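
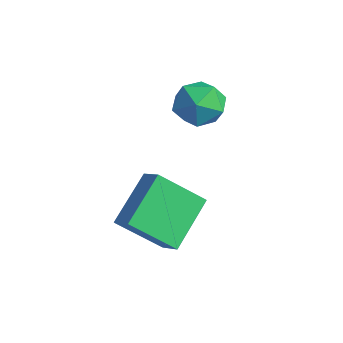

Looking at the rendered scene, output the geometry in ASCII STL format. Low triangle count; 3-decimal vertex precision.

solid 
facet normal -0.028 0.812 -0.583
outer loop
vertex -1.202 0.471 1.366
vertex -2.118 0.611 1.604
vertex -1.422 1.009 2.125
endloop
endfacet
facet normal 0.627 0.710 -0.322
outer loop
vertex -1.202 0.471 1.366
vertex -1.422 1.009 2.125
vertex -0.695 0.389 2.173
endloop
endfacet
facet normal 0.848 0.063 -0.526
outer loop
vertex -1.202 0.471 1.366
vertex -0.695 0.389 2.173
vertex -0.942 -0.394 1.681
endloop
endfacet
facet normal 0.330 -0.234 -0.915
outer loop
vertex -1.202 0.471 1.366
vertex -0.942 -0.394 1.681
vertex -1.821 -0.257 1.329
endloop
endfacet
facet normal -0.212 0.229 -0.950
outer loop
vertex -1.202 0.471 1.366
vertex -1.821 -0.257 1.329
vertex -2.118 0.611 1.604
endloop
endfacet
facet normal 0.582 0.713 0.391
outer loop
vertex -0.695 0.389 2.173
vertex -1.422 1.009 2.125
vertex -1.299 0.477 2.911
endloop
endfacet
facet normal -0.478 0.878 -0.033
outer loop
vertex -1.422 1.009 2.125
vertex -2.118 0.611 1.604
vertex -2.178 0.614 2.559
endloop
endfacet
facet normal -0.776 -0.067 -0.627
outer loop
vertex -2.118 0.611 1.604
vertex -1.821 -0.257 1.329
vertex -2.425 -0.169 2.067
endloop
endfacet
facet normal 0.100 -0.817 -0.568
outer loop
vertex -1.821 -0.257 1.329
vertex -0.942 -0.394 1.681
vertex -1.698 -0.789 2.115
endloop
endfacet
facet normal 0.940 -0.334 0.060
outer loop
vertex -0.942 -0.394 1.681
vertex -0.695 0.389 2.173
vertex -1.002 -0.391 2.636
endloop
endfacet
facet normal -0.330 0.234 0.915
outer loop
vertex -1.918 -0.251 2.874
vertex -1.299 0.477 2.911
vertex -2.178 0.614 2.559
endloop
endfacet
facet normal -0.848 -0.063 0.526
outer loop
vertex -1.918 -0.251 2.874
vertex -2.178 0.614 2.559
vertex -2.425 -0.169 2.067
endloop
endfacet
facet normal -0.627 -0.710 0.322
outer loop
vertex -1.918 -0.251 2.874
vertex -2.425 -0.169 2.067
vertex -1.698 -0.789 2.115
endloop
endfacet
facet normal 0.028 -0.812 0.583
outer loop
vertex -1.918 -0.251 2.874
vertex -1.698 -0.789 2.115
vertex -1.002 -0.391 2.636
endloop
endfacet
facet normal 0.212 -0.229 0.950
outer loop
vertex -1.918 -0.251 2.874
vertex -1.002 -0.391 2.636
vertex -1.299 0.477 2.911
endloop
endfacet
facet normal -0.100 0.817 0.568
outer loop
vertex -2.178 0.614 2.559
vertex -1.299 0.477 2.911
vertex -1.422 1.009 2.125
endloop
endfacet
facet normal -0.940 0.334 -0.060
outer loop
vertex -2.425 -0.169 2.067
vertex -2.178 0.614 2.559
vertex -2.118 0.611 1.604
endloop
endfacet
facet normal -0.582 -0.713 -0.391
outer loop
vertex -1.698 -0.789 2.115
vertex -2.425 -0.169 2.067
vertex -1.821 -0.257 1.329
endloop
endfacet
facet normal 0.478 -0.878 0.033
outer loop
vertex -1.002 -0.391 2.636
vertex -1.698 -0.789 2.115
vertex -0.942 -0.394 1.681
endloop
endfacet
facet normal 0.776 0.067 0.627
outer loop
vertex -1.299 0.477 2.911
vertex -1.002 -0.391 2.636
vertex -0.695 0.389 2.173
endloop
endfacet
facet normal -0.406 -0.643 0.650
outer loop
vertex 0.09 -2.477 1.108
vertex -0.671 -2.483 0.626
vertex 0.771 -3.979 0.048
endloop
endfacet
facet normal 0.845 0.006 0.535
outer loop
vertex 1.531 -2.777 -1.166
vertex 0.09 -2.477 1.108
vertex 0.771 -3.979 0.048
endloop
endfacet
facet normal -0.407 -0.643 0.649
outer loop
vertex 0.771 -3.979 0.048
vertex -0.671 -2.483 0.626
vertex 0.011 -3.984 -0.433
endloop
endfacet
facet normal 0.347 -0.766 -0.541
outer loop
vertex 0.011 -3.984 -0.433
vertex 1.531 -2.777 -1.166
vertex 0.771 -3.979 0.048
endloop
endfacet
facet normal -0.348 0.766 0.540
outer loop
vertex 0.09 -2.477 1.108
vertex 0.089 -1.281 -0.588
vertex -0.671 -2.483 0.626
endloop
endfacet
facet normal 0.845 0.007 0.535
outer loop
vertex 0.849 -1.276 -0.107
vertex 0.09 -2.477 1.108
vertex 1.531 -2.777 -1.166
endloop
endfacet
facet normal -0.347 0.766 0.541
outer loop
vertex 0.849 -1.276 -0.107
vertex 0.089 -1.281 -0.588
vertex 0.09 -2.477 1.108
endloop
endfacet
facet normal -0.845 -0.006 -0.535
outer loop
vertex -0.671 -2.483 0.626
vertex 0.089 -1.281 -0.588
vertex 0.011 -3.984 -0.433
endloop
endfacet
facet normal 0.348 -0.766 -0.540
outer loop
vertex 0.77 -2.783 -1.648
vertex 1.531 -2.777 -1.166
vertex 0.011 -3.984 -0.433
endloop
endfacet
facet normal -0.845 -0.006 -0.534
outer loop
vertex 0.011 -3.984 -0.433
vertex 0.089 -1.281 -0.588
vertex 0.77 -2.783 -1.648
endloop
endfacet
facet normal 0.406 0.643 -0.649
outer loop
vertex 0.77 -2.783 -1.648
vertex 0.849 -1.276 -0.107
vertex 1.531 -2.777 -1.166
endloop
endfacet
facet normal 0.407 0.643 -0.649
outer loop
vertex 0.089 -1.281 -0.588
vertex 0.849 -1.276 -0.107
vertex 0.77 -2.783 -1.648
endloop
endfacet

endsolid


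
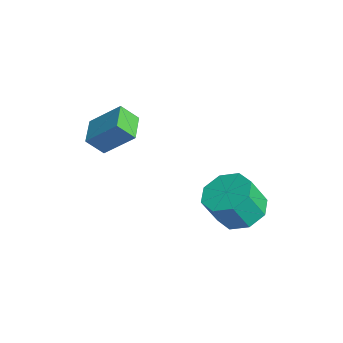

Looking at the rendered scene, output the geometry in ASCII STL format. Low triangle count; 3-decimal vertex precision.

solid 
facet normal -0.084 0.468 -0.880
outer loop
vertex 3.971 -0.369 -0.989
vertex 3.349 0.329 -0.558
vertex 4.366 0.248 -0.698
endloop
endfacet
facet normal 0.861 -0.410 -0.300
outer loop
vertex 3.971 -0.369 -0.989
vertex 4.366 0.248 -0.698
vertex 4.093 -1.048 0.287
endloop
endfacet
facet normal 0.861 -0.410 -0.300
outer loop
vertex 4.093 -1.048 0.287
vertex 4.366 0.248 -0.698
vertex 4.488 -0.43 0.577
endloop
endfacet
facet normal 0.085 -0.467 0.880
outer loop
vertex 4.093 -1.048 0.287
vertex 4.488 -0.43 0.577
vertex 3.471 -0.349 0.718
endloop
endfacet
facet normal -0.084 0.468 -0.880
outer loop
vertex 4.366 0.248 -0.698
vertex 3.349 0.329 -0.558
vertex 4.165 0.913 -0.325
endloop
endfacet
facet normal 0.963 0.264 0.048
outer loop
vertex 4.366 0.248 -0.698
vertex 4.165 0.913 -0.325
vertex 4.488 -0.43 0.577
endloop
endfacet
facet normal 0.963 0.264 0.049
outer loop
vertex 4.488 -0.43 0.577
vertex 4.165 0.913 -0.325
vertex 4.287 0.234 0.95
endloop
endfacet
facet normal 0.085 -0.468 0.879
outer loop
vertex 4.488 -0.43 0.577
vertex 4.287 0.234 0.95
vertex 3.471 -0.349 0.718
endloop
endfacet
facet normal -0.083 0.468 -0.880
outer loop
vertex 4.165 0.913 -0.325
vertex 3.349 0.329 -0.558
vertex 3.486 1.236 -0.089
endloop
endfacet
facet normal 0.501 0.783 0.369
outer loop
vertex 4.165 0.913 -0.325
vertex 3.486 1.236 -0.089
vertex 4.287 0.234 0.95
endloop
endfacet
facet normal 0.501 0.783 0.369
outer loop
vertex 4.287 0.234 0.95
vertex 3.486 1.236 -0.089
vertex 3.608 0.557 1.187
endloop
endfacet
facet normal 0.084 -0.468 0.880
outer loop
vertex 4.287 0.234 0.95
vertex 3.608 0.557 1.187
vertex 3.471 -0.349 0.718
endloop
endfacet
facet normal -0.084 0.468 -0.880
outer loop
vertex 3.486 1.236 -0.089
vertex 3.349 0.329 -0.558
vertex 2.727 1.028 -0.127
endloop
endfacet
facet normal -0.255 0.843 0.473
outer loop
vertex 3.486 1.236 -0.089
vertex 2.727 1.028 -0.127
vertex 3.608 0.557 1.187
endloop
endfacet
facet normal -0.255 0.843 0.473
outer loop
vertex 3.608 0.557 1.187
vertex 2.727 1.028 -0.127
vertex 2.849 0.349 1.149
endloop
endfacet
facet normal 0.084 -0.468 0.880
outer loop
vertex 3.608 0.557 1.187
vertex 2.849 0.349 1.149
vertex 3.471 -0.349 0.718
endloop
endfacet
facet normal -0.085 0.467 -0.880
outer loop
vertex 2.727 1.028 -0.127
vertex 3.349 0.329 -0.558
vertex 2.332 0.41 -0.417
endloop
endfacet
facet normal -0.861 0.410 0.300
outer loop
vertex 2.727 1.028 -0.127
vertex 2.332 0.41 -0.417
vertex 2.849 0.349 1.149
endloop
endfacet
facet normal -0.861 0.410 0.300
outer loop
vertex 2.849 0.349 1.149
vertex 2.332 0.41 -0.417
vertex 2.454 -0.268 0.858
endloop
endfacet
facet normal 0.084 -0.468 0.880
outer loop
vertex 2.849 0.349 1.149
vertex 2.454 -0.268 0.858
vertex 3.471 -0.349 0.718
endloop
endfacet
facet normal -0.085 0.468 -0.879
outer loop
vertex 2.332 0.41 -0.417
vertex 3.349 0.329 -0.558
vertex 2.533 -0.254 -0.79
endloop
endfacet
facet normal -0.963 -0.264 -0.048
outer loop
vertex 2.332 0.41 -0.417
vertex 2.533 -0.254 -0.79
vertex 2.454 -0.268 0.858
endloop
endfacet
facet normal -0.963 -0.264 -0.048
outer loop
vertex 2.454 -0.268 0.858
vertex 2.533 -0.254 -0.79
vertex 2.655 -0.933 0.485
endloop
endfacet
facet normal 0.084 -0.468 0.880
outer loop
vertex 2.454 -0.268 0.858
vertex 2.655 -0.933 0.485
vertex 3.471 -0.349 0.718
endloop
endfacet
facet normal -0.084 0.468 -0.880
outer loop
vertex 2.533 -0.254 -0.79
vertex 3.349 0.329 -0.558
vertex 3.212 -0.577 -1.027
endloop
endfacet
facet normal -0.501 -0.783 -0.369
outer loop
vertex 2.533 -0.254 -0.79
vertex 3.212 -0.577 -1.027
vertex 2.655 -0.933 0.485
endloop
endfacet
facet normal -0.501 -0.783 -0.369
outer loop
vertex 2.655 -0.933 0.485
vertex 3.212 -0.577 -1.027
vertex 3.334 -1.256 0.249
endloop
endfacet
facet normal 0.083 -0.468 0.880
outer loop
vertex 2.655 -0.933 0.485
vertex 3.334 -1.256 0.249
vertex 3.471 -0.349 0.718
endloop
endfacet
facet normal -0.084 0.468 -0.880
outer loop
vertex 3.212 -0.577 -1.027
vertex 3.349 0.329 -0.558
vertex 3.971 -0.369 -0.989
endloop
endfacet
facet normal 0.255 -0.843 -0.473
outer loop
vertex 3.212 -0.577 -1.027
vertex 3.971 -0.369 -0.989
vertex 3.334 -1.256 0.249
endloop
endfacet
facet normal 0.255 -0.843 -0.473
outer loop
vertex 3.334 -1.256 0.249
vertex 3.971 -0.369 -0.989
vertex 4.093 -1.048 0.287
endloop
endfacet
facet normal 0.084 -0.468 0.880
outer loop
vertex 3.334 -1.256 0.249
vertex 4.093 -1.048 0.287
vertex 3.471 -0.349 0.718
endloop
endfacet
facet normal -0.913 0.368 0.174
outer loop
vertex 0.298 -3.374 3.871
vertex 0.426 -2.722 3.164
vertex -0.318 -4.402 2.811
endloop
endfacet
facet normal -0.132 -0.672 0.729
outer loop
vertex 0.814 -4.858 2.596
vertex 0.298 -3.374 3.871
vertex -0.318 -4.402 2.811
endloop
endfacet
facet normal -0.913 0.368 0.174
outer loop
vertex -0.318 -4.402 2.811
vertex 0.426 -2.722 3.164
vertex -0.19 -3.75 2.105
endloop
endfacet
facet normal -0.385 -0.642 -0.663
outer loop
vertex -0.19 -3.75 2.105
vertex 0.814 -4.858 2.596
vertex -0.318 -4.402 2.811
endloop
endfacet
facet normal 0.385 0.643 0.662
outer loop
vertex 0.298 -3.374 3.871
vertex 1.558 -3.178 2.949
vertex 0.426 -2.722 3.164
endloop
endfacet
facet normal -0.132 -0.672 0.729
outer loop
vertex 1.43 -3.83 3.655
vertex 0.298 -3.374 3.871
vertex 0.814 -4.858 2.596
endloop
endfacet
facet normal 0.385 0.642 0.663
outer loop
vertex 1.43 -3.83 3.655
vertex 1.558 -3.178 2.949
vertex 0.298 -3.374 3.871
endloop
endfacet
facet normal 0.132 0.672 -0.729
outer loop
vertex 0.426 -2.722 3.164
vertex 1.558 -3.178 2.949
vertex -0.19 -3.75 2.105
endloop
endfacet
facet normal -0.385 -0.643 -0.662
outer loop
vertex 0.942 -4.206 1.889
vertex 0.814 -4.858 2.596
vertex -0.19 -3.75 2.105
endloop
endfacet
facet normal 0.132 0.672 -0.729
outer loop
vertex -0.19 -3.75 2.105
vertex 1.558 -3.178 2.949
vertex 0.942 -4.206 1.889
endloop
endfacet
facet normal 0.913 -0.368 -0.174
outer loop
vertex 0.942 -4.206 1.889
vertex 1.43 -3.83 3.655
vertex 0.814 -4.858 2.596
endloop
endfacet
facet normal 0.913 -0.368 -0.174
outer loop
vertex 1.558 -3.178 2.949
vertex 1.43 -3.83 3.655
vertex 0.942 -4.206 1.889
endloop
endfacet

endsolid


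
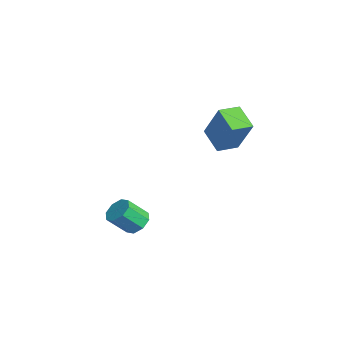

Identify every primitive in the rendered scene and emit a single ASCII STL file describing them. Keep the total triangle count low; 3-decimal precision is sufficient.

solid 
facet normal 0.007 0.686 -0.727
outer loop
vertex 1.222 -1.979 -2.145
vertex 0.495 -2.023 -2.194
vertex 0.963 -1.618 -1.807
endloop
endfacet
facet normal 0.886 0.333 0.323
outer loop
vertex 1.222 -1.979 -2.145
vertex 0.963 -1.618 -1.807
vertex 1.212 -2.913 -1.157
endloop
endfacet
facet normal 0.886 0.332 0.323
outer loop
vertex 1.212 -2.913 -1.157
vertex 0.963 -1.618 -1.807
vertex 0.953 -2.552 -0.818
endloop
endfacet
facet normal -0.007 -0.687 0.726
outer loop
vertex 1.212 -2.913 -1.157
vertex 0.953 -2.552 -0.818
vertex 0.485 -2.957 -1.206
endloop
endfacet
facet normal 0.007 0.687 -0.727
outer loop
vertex 0.963 -1.618 -1.807
vertex 0.495 -2.023 -2.194
vertex 0.43 -1.494 -1.695
endloop
endfacet
facet normal 0.299 0.692 0.657
outer loop
vertex 0.963 -1.618 -1.807
vertex 0.43 -1.494 -1.695
vertex 0.953 -2.552 -0.818
endloop
endfacet
facet normal 0.298 0.692 0.657
outer loop
vertex 0.953 -2.552 -0.818
vertex 0.43 -1.494 -1.695
vertex 0.42 -2.428 -0.707
endloop
endfacet
facet normal -0.008 -0.687 0.727
outer loop
vertex 0.953 -2.552 -0.818
vertex 0.42 -2.428 -0.707
vertex 0.485 -2.957 -1.206
endloop
endfacet
facet normal 0.008 0.687 -0.727
outer loop
vertex 0.43 -1.494 -1.695
vertex 0.495 -2.023 -2.194
vertex -0.065 -1.68 -1.876
endloop
endfacet
facet normal -0.464 0.646 0.606
outer loop
vertex 0.43 -1.494 -1.695
vertex -0.065 -1.68 -1.876
vertex 0.42 -2.428 -0.707
endloop
endfacet
facet normal -0.464 0.646 0.606
outer loop
vertex 0.42 -2.428 -0.707
vertex -0.065 -1.68 -1.876
vertex -0.075 -2.614 -0.888
endloop
endfacet
facet normal -0.008 -0.687 0.727
outer loop
vertex 0.42 -2.428 -0.707
vertex -0.075 -2.614 -0.888
vertex 0.485 -2.957 -1.206
endloop
endfacet
facet normal 0.007 0.686 -0.727
outer loop
vertex -0.065 -1.68 -1.876
vertex 0.495 -2.023 -2.194
vertex -0.232 -2.067 -2.243
endloop
endfacet
facet normal -0.954 0.222 0.200
outer loop
vertex -0.065 -1.68 -1.876
vertex -0.232 -2.067 -2.243
vertex -0.075 -2.614 -0.888
endloop
endfacet
facet normal -0.954 0.222 0.200
outer loop
vertex -0.075 -2.614 -0.888
vertex -0.232 -2.067 -2.243
vertex -0.242 -3.001 -1.255
endloop
endfacet
facet normal -0.007 -0.686 0.727
outer loop
vertex -0.075 -2.614 -0.888
vertex -0.242 -3.001 -1.255
vertex 0.485 -2.957 -1.206
endloop
endfacet
facet normal 0.007 0.687 -0.726
outer loop
vertex -0.232 -2.067 -2.243
vertex 0.495 -2.023 -2.194
vertex 0.027 -2.428 -2.582
endloop
endfacet
facet normal -0.886 -0.332 -0.323
outer loop
vertex -0.232 -2.067 -2.243
vertex 0.027 -2.428 -2.582
vertex -0.242 -3.001 -1.255
endloop
endfacet
facet normal -0.886 -0.333 -0.323
outer loop
vertex -0.242 -3.001 -1.255
vertex 0.027 -2.428 -2.582
vertex 0.017 -3.362 -1.593
endloop
endfacet
facet normal -0.007 -0.686 0.727
outer loop
vertex -0.242 -3.001 -1.255
vertex 0.017 -3.362 -1.593
vertex 0.485 -2.957 -1.206
endloop
endfacet
facet normal 0.008 0.687 -0.727
outer loop
vertex 0.027 -2.428 -2.582
vertex 0.495 -2.023 -2.194
vertex 0.56 -2.552 -2.693
endloop
endfacet
facet normal -0.298 -0.693 -0.657
outer loop
vertex 0.027 -2.428 -2.582
vertex 0.56 -2.552 -2.693
vertex 0.017 -3.362 -1.593
endloop
endfacet
facet normal -0.299 -0.692 -0.657
outer loop
vertex 0.017 -3.362 -1.593
vertex 0.56 -2.552 -2.693
vertex 0.55 -3.486 -1.705
endloop
endfacet
facet normal -0.007 -0.687 0.727
outer loop
vertex 0.017 -3.362 -1.593
vertex 0.55 -3.486 -1.705
vertex 0.485 -2.957 -1.206
endloop
endfacet
facet normal 0.008 0.687 -0.727
outer loop
vertex 0.56 -2.552 -2.693
vertex 0.495 -2.023 -2.194
vertex 1.055 -2.366 -2.512
endloop
endfacet
facet normal 0.464 -0.646 -0.606
outer loop
vertex 0.56 -2.552 -2.693
vertex 1.055 -2.366 -2.512
vertex 0.55 -3.486 -1.705
endloop
endfacet
facet normal 0.464 -0.646 -0.606
outer loop
vertex 0.55 -3.486 -1.705
vertex 1.055 -2.366 -2.512
vertex 1.045 -3.3 -1.524
endloop
endfacet
facet normal -0.008 -0.687 0.727
outer loop
vertex 0.55 -3.486 -1.705
vertex 1.045 -3.3 -1.524
vertex 0.485 -2.957 -1.206
endloop
endfacet
facet normal 0.007 0.686 -0.727
outer loop
vertex 1.055 -2.366 -2.512
vertex 0.495 -2.023 -2.194
vertex 1.222 -1.979 -2.145
endloop
endfacet
facet normal 0.954 -0.222 -0.200
outer loop
vertex 1.055 -2.366 -2.512
vertex 1.222 -1.979 -2.145
vertex 1.045 -3.3 -1.524
endloop
endfacet
facet normal 0.954 -0.222 -0.200
outer loop
vertex 1.045 -3.3 -1.524
vertex 1.222 -1.979 -2.145
vertex 1.212 -2.913 -1.157
endloop
endfacet
facet normal -0.007 -0.686 0.727
outer loop
vertex 1.045 -3.3 -1.524
vertex 1.212 -2.913 -1.157
vertex 0.485 -2.957 -1.206
endloop
endfacet
facet normal -0.474 -0.172 -0.863
outer loop
vertex -3.74 2.454 0.831
vertex -4.013 3.579 0.757
vertex -2.501 2.707 0.1
endloop
endfacet
facet normal 0.235 -0.970 0.063
outer loop
vertex -1.467 3.081 1.983
vertex -3.74 2.454 0.831
vertex -2.501 2.707 0.1
endloop
endfacet
facet normal -0.474 -0.171 -0.864
outer loop
vertex -2.501 2.707 0.1
vertex -4.013 3.579 0.757
vertex -2.774 3.832 0.027
endloop
endfacet
facet normal 0.848 0.173 -0.500
outer loop
vertex -2.774 3.832 0.027
vertex -1.467 3.081 1.983
vertex -2.501 2.707 0.1
endloop
endfacet
facet normal -0.848 -0.173 0.500
outer loop
vertex -3.74 2.454 0.831
vertex -2.979 3.953 2.64
vertex -4.013 3.579 0.757
endloop
endfacet
facet normal 0.235 -0.970 0.063
outer loop
vertex -2.706 2.828 2.713
vertex -3.74 2.454 0.831
vertex -1.467 3.081 1.983
endloop
endfacet
facet normal -0.848 -0.173 0.500
outer loop
vertex -2.706 2.828 2.713
vertex -2.979 3.953 2.64
vertex -3.74 2.454 0.831
endloop
endfacet
facet normal -0.235 0.970 -0.063
outer loop
vertex -4.013 3.579 0.757
vertex -2.979 3.953 2.64
vertex -2.774 3.832 0.027
endloop
endfacet
facet normal 0.848 0.173 -0.500
outer loop
vertex -1.74 4.206 1.909
vertex -1.467 3.081 1.983
vertex -2.774 3.832 0.027
endloop
endfacet
facet normal -0.235 0.970 -0.063
outer loop
vertex -2.774 3.832 0.027
vertex -2.979 3.953 2.64
vertex -1.74 4.206 1.909
endloop
endfacet
facet normal 0.474 0.172 0.864
outer loop
vertex -1.74 4.206 1.909
vertex -2.706 2.828 2.713
vertex -1.467 3.081 1.983
endloop
endfacet
facet normal 0.474 0.171 0.863
outer loop
vertex -2.979 3.953 2.64
vertex -2.706 2.828 2.713
vertex -1.74 4.206 1.909
endloop
endfacet

endsolid


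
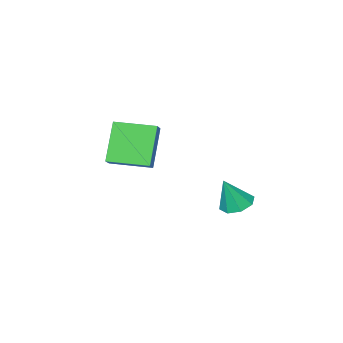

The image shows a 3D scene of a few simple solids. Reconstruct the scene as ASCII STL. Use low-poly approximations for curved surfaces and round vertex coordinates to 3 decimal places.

solid 
facet normal -0.420 -0.341 0.841
outer loop
vertex 4.087 -0.928 5.014
vertex 2.954 0.24 4.921
vertex 3.568 -1.47 4.535
endloop
endfacet
facet normal 0.695 -0.717 0.057
outer loop
vertex 4.346 -0.84 2.979
vertex 4.087 -0.928 5.014
vertex 3.568 -1.47 4.535
endloop
endfacet
facet normal -0.420 -0.341 0.841
outer loop
vertex 3.568 -1.47 4.535
vertex 2.954 0.24 4.921
vertex 2.435 -0.302 4.442
endloop
endfacet
facet normal -0.583 -0.609 -0.538
outer loop
vertex 2.435 -0.302 4.442
vertex 4.346 -0.84 2.979
vertex 3.568 -1.47 4.535
endloop
endfacet
facet normal 0.583 0.609 0.538
outer loop
vertex 4.087 -0.928 5.014
vertex 3.732 0.87 3.365
vertex 2.954 0.24 4.921
endloop
endfacet
facet normal 0.695 -0.717 0.057
outer loop
vertex 4.865 -0.298 3.458
vertex 4.087 -0.928 5.014
vertex 4.346 -0.84 2.979
endloop
endfacet
facet normal 0.583 0.609 0.538
outer loop
vertex 4.865 -0.298 3.458
vertex 3.732 0.87 3.365
vertex 4.087 -0.928 5.014
endloop
endfacet
facet normal -0.695 0.717 -0.057
outer loop
vertex 2.954 0.24 4.921
vertex 3.732 0.87 3.365
vertex 2.435 -0.302 4.442
endloop
endfacet
facet normal -0.583 -0.609 -0.538
outer loop
vertex 3.213 0.328 2.886
vertex 4.346 -0.84 2.979
vertex 2.435 -0.302 4.442
endloop
endfacet
facet normal -0.695 0.717 -0.057
outer loop
vertex 2.435 -0.302 4.442
vertex 3.732 0.87 3.365
vertex 3.213 0.328 2.886
endloop
endfacet
facet normal 0.420 0.341 -0.841
outer loop
vertex 3.213 0.328 2.886
vertex 4.865 -0.298 3.458
vertex 4.346 -0.84 2.979
endloop
endfacet
facet normal 0.420 0.341 -0.841
outer loop
vertex 3.732 0.87 3.365
vertex 4.865 -0.298 3.458
vertex 3.213 0.328 2.886
endloop
endfacet
facet normal -0.392 0.078 -0.917
outer loop
vertex -0.117 -0.04 -0.511
vertex -0.716 0.267 -0.229
vertex -0.077 0.517 -0.481
endloop
endfacet
facet normal 0.997 -0.073 0.025
outer loop
vertex -0.117 -0.04 -0.511
vertex -0.077 0.517 -0.481
vertex -0.144 0.153 1.109
endloop
endfacet
facet normal -0.392 0.079 -0.916
outer loop
vertex -0.077 0.517 -0.481
vertex -0.716 0.267 -0.229
vertex -0.412 0.927 -0.302
endloop
endfacet
facet normal 0.798 0.579 0.166
outer loop
vertex -0.077 0.517 -0.481
vertex -0.412 0.927 -0.302
vertex -0.144 0.153 1.109
endloop
endfacet
facet normal -0.391 0.079 -0.917
outer loop
vertex -0.412 0.927 -0.302
vertex -0.716 0.267 -0.229
vertex -0.925 0.951 -0.081
endloop
endfacet
facet normal 0.228 0.871 0.435
outer loop
vertex -0.412 0.927 -0.302
vertex -0.925 0.951 -0.081
vertex -0.144 0.153 1.109
endloop
endfacet
facet normal -0.391 0.079 -0.917
outer loop
vertex -0.925 0.951 -0.081
vertex -0.716 0.267 -0.229
vertex -1.315 0.575 0.053
endloop
endfacet
facet normal -0.379 0.634 0.674
outer loop
vertex -0.925 0.951 -0.081
vertex -1.315 0.575 0.053
vertex -0.144 0.153 1.109
endloop
endfacet
facet normal -0.391 0.078 -0.917
outer loop
vertex -1.315 0.575 0.053
vertex -0.716 0.267 -0.229
vertex -1.354 0.018 0.022
endloop
endfacet
facet normal -0.669 0.005 0.744
outer loop
vertex -1.315 0.575 0.053
vertex -1.354 0.018 0.022
vertex -0.144 0.153 1.109
endloop
endfacet
facet normal -0.392 0.079 -0.917
outer loop
vertex -1.354 0.018 0.022
vertex -0.716 0.267 -0.229
vertex -1.02 -0.392 -0.156
endloop
endfacet
facet normal -0.470 -0.645 0.603
outer loop
vertex -1.354 0.018 0.022
vertex -1.02 -0.392 -0.156
vertex -0.144 0.153 1.109
endloop
endfacet
facet normal -0.391 0.079 -0.917
outer loop
vertex -1.02 -0.392 -0.156
vertex -0.716 0.267 -0.229
vertex -0.507 -0.416 -0.377
endloop
endfacet
facet normal 0.100 -0.937 0.334
outer loop
vertex -1.02 -0.392 -0.156
vertex -0.507 -0.416 -0.377
vertex -0.144 0.153 1.109
endloop
endfacet
facet normal -0.391 0.079 -0.917
outer loop
vertex -0.507 -0.416 -0.377
vertex -0.716 0.267 -0.229
vertex -0.117 -0.04 -0.511
endloop
endfacet
facet normal 0.708 -0.700 0.095
outer loop
vertex -0.507 -0.416 -0.377
vertex -0.117 -0.04 -0.511
vertex -0.144 0.153 1.109
endloop
endfacet

endsolid


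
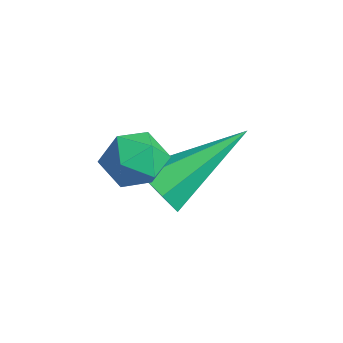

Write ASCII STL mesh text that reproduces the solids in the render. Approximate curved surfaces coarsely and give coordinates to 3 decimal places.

solid 
facet normal -0.022 -0.862 -0.507
outer loop
vertex 1.155 -1.003 -1.609
vertex 0.959 -1.308 -1.082
vertex 0.605 -1.031 -1.538
endloop
endfacet
facet normal -0.125 0.718 -0.685
outer loop
vertex 1.155 -1.003 -1.609
vertex 0.605 -1.031 -1.538
vertex 1.001 0.468 -0.038
endloop
endfacet
facet normal -0.021 -0.862 -0.507
outer loop
vertex 0.605 -1.031 -1.538
vertex 0.959 -1.308 -1.082
vertex 0.322 -1.268 -1.123
endloop
endfacet
facet normal -0.823 0.496 -0.278
outer loop
vertex 0.605 -1.031 -1.538
vertex 0.322 -1.268 -1.123
vertex 1.001 0.468 -0.038
endloop
endfacet
facet normal -0.022 -0.862 -0.507
outer loop
vertex 0.322 -1.268 -1.123
vertex 0.959 -1.308 -1.082
vertex 0.518 -1.535 -0.677
endloop
endfacet
facet normal -0.895 0.076 0.439
outer loop
vertex 0.322 -1.268 -1.123
vertex 0.518 -1.535 -0.677
vertex 1.001 0.468 -0.038
endloop
endfacet
facet normal -0.021 -0.862 -0.507
outer loop
vertex 0.518 -1.535 -0.677
vertex 0.959 -1.308 -1.082
vertex 1.046 -1.631 -0.536
endloop
endfacet
facet normal -0.290 -0.227 0.930
outer loop
vertex 0.518 -1.535 -0.677
vertex 1.046 -1.631 -0.536
vertex 1.001 0.468 -0.038
endloop
endfacet
facet normal -0.019 -0.862 -0.507
outer loop
vertex 1.046 -1.631 -0.536
vertex 0.959 -1.308 -1.082
vertex 1.509 -1.483 -0.805
endloop
endfacet
facet normal 0.537 -0.184 0.823
outer loop
vertex 1.046 -1.631 -0.536
vertex 1.509 -1.483 -0.805
vertex 1.001 0.468 -0.038
endloop
endfacet
facet normal -0.020 -0.863 -0.506
outer loop
vertex 1.509 -1.483 -0.805
vertex 0.959 -1.308 -1.082
vertex 1.558 -1.204 -1.283
endloop
endfacet
facet normal 0.965 0.173 0.200
outer loop
vertex 1.509 -1.483 -0.805
vertex 1.558 -1.204 -1.283
vertex 1.001 0.468 -0.038
endloop
endfacet
facet normal -0.020 -0.862 -0.506
outer loop
vertex 1.558 -1.204 -1.283
vertex 0.959 -1.308 -1.082
vertex 1.155 -1.003 -1.609
endloop
endfacet
facet normal 0.669 0.574 -0.472
outer loop
vertex 1.558 -1.204 -1.283
vertex 1.155 -1.003 -1.609
vertex 1.001 0.468 -0.038
endloop
endfacet
facet normal 0.017 0.844 -0.537
outer loop
vertex 1.424 -1.633 -0.434
vertex 0.866 -1.433 -0.137
vertex 1.455 -1.278 0.125
endloop
endfacet
facet normal 0.678 0.603 -0.421
outer loop
vertex 1.424 -1.633 -0.434
vertex 1.455 -1.278 0.125
vertex 1.86 -1.794 0.038
endloop
endfacet
facet normal 0.724 -0.057 -0.688
outer loop
vertex 1.424 -1.633 -0.434
vertex 1.86 -1.794 0.038
vertex 1.522 -2.269 -0.278
endloop
endfacet
facet normal 0.089 -0.224 -0.970
outer loop
vertex 1.424 -1.633 -0.434
vertex 1.522 -2.269 -0.278
vertex 0.908 -2.045 -0.386
endloop
endfacet
facet normal -0.347 0.333 -0.877
outer loop
vertex 1.424 -1.633 -0.434
vertex 0.908 -2.045 -0.386
vertex 0.866 -1.433 -0.137
endloop
endfacet
facet normal 0.777 0.561 0.286
outer loop
vertex 1.86 -1.794 0.038
vertex 1.455 -1.278 0.125
vertex 1.572 -1.695 0.626
endloop
endfacet
facet normal -0.293 0.951 0.096
outer loop
vertex 1.455 -1.278 0.125
vertex 0.866 -1.433 -0.137
vertex 0.958 -1.471 0.518
endloop
endfacet
facet normal -0.883 0.124 -0.453
outer loop
vertex 0.866 -1.433 -0.137
vertex 0.908 -2.045 -0.386
vertex 0.62 -1.946 0.202
endloop
endfacet
facet normal -0.177 -0.776 -0.605
outer loop
vertex 0.908 -2.045 -0.386
vertex 1.522 -2.269 -0.278
vertex 1.025 -2.462 0.115
endloop
endfacet
facet normal 0.850 -0.506 -0.149
outer loop
vertex 1.522 -2.269 -0.278
vertex 1.86 -1.794 0.038
vertex 1.614 -2.307 0.377
endloop
endfacet
facet normal -0.089 0.224 0.970
outer loop
vertex 1.056 -2.107 0.674
vertex 1.572 -1.695 0.626
vertex 0.958 -1.471 0.518
endloop
endfacet
facet normal -0.724 0.057 0.688
outer loop
vertex 1.056 -2.107 0.674
vertex 0.958 -1.471 0.518
vertex 0.62 -1.946 0.202
endloop
endfacet
facet normal -0.678 -0.603 0.421
outer loop
vertex 1.056 -2.107 0.674
vertex 0.62 -1.946 0.202
vertex 1.025 -2.462 0.115
endloop
endfacet
facet normal -0.017 -0.844 0.537
outer loop
vertex 1.056 -2.107 0.674
vertex 1.025 -2.462 0.115
vertex 1.614 -2.307 0.377
endloop
endfacet
facet normal 0.347 -0.333 0.877
outer loop
vertex 1.056 -2.107 0.674
vertex 1.614 -2.307 0.377
vertex 1.572 -1.695 0.626
endloop
endfacet
facet normal 0.177 0.776 0.605
outer loop
vertex 0.958 -1.471 0.518
vertex 1.572 -1.695 0.626
vertex 1.455 -1.278 0.125
endloop
endfacet
facet normal -0.850 0.506 0.149
outer loop
vertex 0.62 -1.946 0.202
vertex 0.958 -1.471 0.518
vertex 0.866 -1.433 -0.137
endloop
endfacet
facet normal -0.777 -0.561 -0.286
outer loop
vertex 1.025 -2.462 0.115
vertex 0.62 -1.946 0.202
vertex 0.908 -2.045 -0.386
endloop
endfacet
facet normal 0.293 -0.951 -0.096
outer loop
vertex 1.614 -2.307 0.377
vertex 1.025 -2.462 0.115
vertex 1.522 -2.269 -0.278
endloop
endfacet
facet normal 0.883 -0.124 0.453
outer loop
vertex 1.572 -1.695 0.626
vertex 1.614 -2.307 0.377
vertex 1.86 -1.794 0.038
endloop
endfacet

endsolid


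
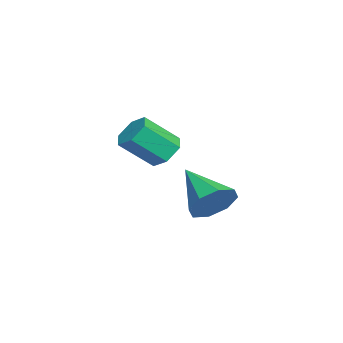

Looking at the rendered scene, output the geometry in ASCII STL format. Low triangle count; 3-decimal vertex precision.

solid 
facet normal -0.194 0.725 -0.661
outer loop
vertex -3.225 2.125 -1.075
vertex -4.021 2.088 -0.882
vertex -3.523 2.595 -0.472
endloop
endfacet
facet normal 0.911 0.383 0.152
outer loop
vertex -3.225 2.125 -1.075
vertex -3.523 2.595 -0.472
vertex -2.883 0.85 0.088
endloop
endfacet
facet normal 0.911 0.383 0.152
outer loop
vertex -2.883 0.85 0.088
vertex -3.523 2.595 -0.472
vertex -3.181 1.319 0.691
endloop
endfacet
facet normal 0.196 -0.725 0.660
outer loop
vertex -2.883 0.85 0.088
vertex -3.181 1.319 0.691
vertex -3.679 0.812 0.282
endloop
endfacet
facet normal -0.195 0.725 -0.660
outer loop
vertex -3.523 2.595 -0.472
vertex -4.021 2.088 -0.882
vertex -4.319 2.557 -0.279
endloop
endfacet
facet normal 0.140 0.687 0.713
outer loop
vertex -3.523 2.595 -0.472
vertex -4.319 2.557 -0.279
vertex -3.181 1.319 0.691
endloop
endfacet
facet normal 0.141 0.688 0.712
outer loop
vertex -3.181 1.319 0.691
vertex -4.319 2.557 -0.279
vertex -3.977 1.282 0.884
endloop
endfacet
facet normal 0.194 -0.724 0.662
outer loop
vertex -3.181 1.319 0.691
vertex -3.977 1.282 0.884
vertex -3.679 0.812 0.282
endloop
endfacet
facet normal -0.196 0.725 -0.660
outer loop
vertex -4.319 2.557 -0.279
vertex -4.021 2.088 -0.882
vertex -4.817 2.05 -0.688
endloop
endfacet
facet normal -0.770 0.305 0.560
outer loop
vertex -4.319 2.557 -0.279
vertex -4.817 2.05 -0.688
vertex -3.977 1.282 0.884
endloop
endfacet
facet normal -0.770 0.305 0.560
outer loop
vertex -3.977 1.282 0.884
vertex -4.817 2.05 -0.688
vertex -4.475 0.775 0.475
endloop
endfacet
facet normal 0.194 -0.724 0.662
outer loop
vertex -3.977 1.282 0.884
vertex -4.475 0.775 0.475
vertex -3.679 0.812 0.282
endloop
endfacet
facet normal -0.196 0.725 -0.660
outer loop
vertex -4.817 2.05 -0.688
vertex -4.021 2.088 -0.882
vertex -4.519 1.581 -1.291
endloop
endfacet
facet normal -0.911 -0.383 -0.152
outer loop
vertex -4.817 2.05 -0.688
vertex -4.519 1.581 -1.291
vertex -4.475 0.775 0.475
endloop
endfacet
facet normal -0.911 -0.383 -0.152
outer loop
vertex -4.475 0.775 0.475
vertex -4.519 1.581 -1.291
vertex -4.177 0.305 -0.128
endloop
endfacet
facet normal 0.194 -0.725 0.661
outer loop
vertex -4.475 0.775 0.475
vertex -4.177 0.305 -0.128
vertex -3.679 0.812 0.282
endloop
endfacet
facet normal -0.194 0.724 -0.662
outer loop
vertex -4.519 1.581 -1.291
vertex -4.021 2.088 -0.882
vertex -3.723 1.618 -1.484
endloop
endfacet
facet normal -0.141 -0.687 -0.713
outer loop
vertex -4.519 1.581 -1.291
vertex -3.723 1.618 -1.484
vertex -4.177 0.305 -0.128
endloop
endfacet
facet normal -0.140 -0.688 -0.713
outer loop
vertex -4.177 0.305 -0.128
vertex -3.723 1.618 -1.484
vertex -3.381 0.343 -0.321
endloop
endfacet
facet normal 0.195 -0.725 0.660
outer loop
vertex -4.177 0.305 -0.128
vertex -3.381 0.343 -0.321
vertex -3.679 0.812 0.282
endloop
endfacet
facet normal -0.194 0.724 -0.662
outer loop
vertex -3.723 1.618 -1.484
vertex -4.021 2.088 -0.882
vertex -3.225 2.125 -1.075
endloop
endfacet
facet normal 0.770 -0.305 -0.560
outer loop
vertex -3.723 1.618 -1.484
vertex -3.225 2.125 -1.075
vertex -3.381 0.343 -0.321
endloop
endfacet
facet normal 0.770 -0.305 -0.560
outer loop
vertex -3.381 0.343 -0.321
vertex -3.225 2.125 -1.075
vertex -2.883 0.85 0.088
endloop
endfacet
facet normal 0.196 -0.725 0.660
outer loop
vertex -3.381 0.343 -0.321
vertex -2.883 0.85 0.088
vertex -3.679 0.812 0.282
endloop
endfacet
facet normal 0.693 0.493 -0.526
outer loop
vertex 0.929 3.043 -1.882
vertex 0.433 3.878 -1.752
vertex 1.14 3.408 -1.262
endloop
endfacet
facet normal 0.329 -0.858 0.393
outer loop
vertex 0.929 3.043 -1.882
vertex 1.14 3.408 -1.262
vertex -0.993 2.862 -0.668
endloop
endfacet
facet normal 0.693 0.493 -0.527
outer loop
vertex 1.14 3.408 -1.262
vertex 0.433 3.878 -1.752
vertex 0.937 4.049 -0.929
endloop
endfacet
facet normal 0.333 -0.349 0.876
outer loop
vertex 1.14 3.408 -1.262
vertex 0.937 4.049 -0.929
vertex -0.993 2.862 -0.668
endloop
endfacet
facet normal 0.692 0.493 -0.527
outer loop
vertex 0.937 4.049 -0.929
vertex 0.433 3.878 -1.752
vertex 0.439 4.589 -1.078
endloop
endfacet
facet normal -0.021 0.248 0.969
outer loop
vertex 0.937 4.049 -0.929
vertex 0.439 4.589 -1.078
vertex -0.993 2.862 -0.668
endloop
endfacet
facet normal 0.693 0.493 -0.526
outer loop
vertex 0.439 4.589 -1.078
vertex 0.433 3.878 -1.752
vertex -0.062 4.713 -1.622
endloop
endfacet
facet normal -0.527 0.584 0.618
outer loop
vertex 0.439 4.589 -1.078
vertex -0.062 4.713 -1.622
vertex -0.993 2.862 -0.668
endloop
endfacet
facet normal 0.693 0.493 -0.526
outer loop
vertex -0.062 4.713 -1.622
vertex 0.433 3.878 -1.752
vertex -0.273 4.348 -2.242
endloop
endfacet
facet normal -0.887 0.461 0.030
outer loop
vertex -0.062 4.713 -1.622
vertex -0.273 4.348 -2.242
vertex -0.993 2.862 -0.668
endloop
endfacet
facet normal 0.693 0.493 -0.526
outer loop
vertex -0.273 4.348 -2.242
vertex 0.433 3.878 -1.752
vertex -0.07 3.707 -2.575
endloop
endfacet
facet normal -0.891 -0.047 -0.452
outer loop
vertex -0.273 4.348 -2.242
vertex -0.07 3.707 -2.575
vertex -0.993 2.862 -0.668
endloop
endfacet
facet normal 0.693 0.493 -0.526
outer loop
vertex -0.07 3.707 -2.575
vertex 0.433 3.878 -1.752
vertex 0.428 3.166 -2.426
endloop
endfacet
facet normal -0.537 -0.644 -0.545
outer loop
vertex -0.07 3.707 -2.575
vertex 0.428 3.166 -2.426
vertex -0.993 2.862 -0.668
endloop
endfacet
facet normal 0.693 0.493 -0.526
outer loop
vertex 0.428 3.166 -2.426
vertex 0.433 3.878 -1.752
vertex 0.929 3.043 -1.882
endloop
endfacet
facet normal -0.030 -0.981 -0.194
outer loop
vertex 0.428 3.166 -2.426
vertex 0.929 3.043 -1.882
vertex -0.993 2.862 -0.668
endloop
endfacet

endsolid


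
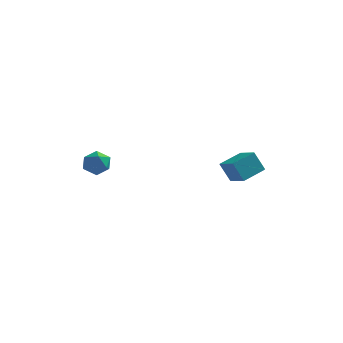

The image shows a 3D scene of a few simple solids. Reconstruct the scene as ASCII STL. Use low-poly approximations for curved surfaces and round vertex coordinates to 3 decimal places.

solid 
facet normal -0.596 -0.754 -0.276
outer loop
vertex 2.447 2.136 2.67
vertex 1.647 2.935 2.213
vertex 2.989 2.087 1.634
endloop
endfacet
facet normal 0.656 -0.655 0.374
outer loop
vertex 3.793 3.105 2.007
vertex 2.447 2.136 2.67
vertex 2.989 2.087 1.634
endloop
endfacet
facet normal -0.596 -0.754 -0.276
outer loop
vertex 2.989 2.087 1.634
vertex 1.647 2.935 2.213
vertex 2.189 2.886 1.177
endloop
endfacet
facet normal 0.464 -0.042 -0.885
outer loop
vertex 2.189 2.886 1.177
vertex 3.793 3.105 2.007
vertex 2.989 2.087 1.634
endloop
endfacet
facet normal -0.464 0.042 0.885
outer loop
vertex 2.447 2.136 2.67
vertex 2.451 3.953 2.586
vertex 1.647 2.935 2.213
endloop
endfacet
facet normal 0.656 -0.655 0.374
outer loop
vertex 3.251 3.154 3.043
vertex 2.447 2.136 2.67
vertex 3.793 3.105 2.007
endloop
endfacet
facet normal -0.464 0.042 0.885
outer loop
vertex 3.251 3.154 3.043
vertex 2.451 3.953 2.586
vertex 2.447 2.136 2.67
endloop
endfacet
facet normal -0.656 0.655 -0.374
outer loop
vertex 1.647 2.935 2.213
vertex 2.451 3.953 2.586
vertex 2.189 2.886 1.177
endloop
endfacet
facet normal 0.464 -0.042 -0.885
outer loop
vertex 2.993 3.904 1.55
vertex 3.793 3.105 2.007
vertex 2.189 2.886 1.177
endloop
endfacet
facet normal -0.656 0.655 -0.374
outer loop
vertex 2.189 2.886 1.177
vertex 2.451 3.953 2.586
vertex 2.993 3.904 1.55
endloop
endfacet
facet normal 0.596 0.754 0.276
outer loop
vertex 2.993 3.904 1.55
vertex 3.251 3.154 3.043
vertex 3.793 3.105 2.007
endloop
endfacet
facet normal 0.596 0.754 0.276
outer loop
vertex 2.451 3.953 2.586
vertex 3.251 3.154 3.043
vertex 2.993 3.904 1.55
endloop
endfacet
facet normal -0.996 -0.021 0.084
outer loop
vertex -3.989 -0.637 2.925
vertex -3.926 -0.637 3.669
vertex -3.971 0.01 3.299
endloop
endfacet
facet normal -0.798 0.318 -0.512
outer loop
vertex -3.989 -0.637 2.925
vertex -3.971 0.01 3.299
vertex -3.591 -0.064 2.66
endloop
endfacet
facet normal -0.408 -0.134 -0.903
outer loop
vertex -3.989 -0.637 2.925
vertex -3.591 -0.064 2.66
vertex -3.311 -0.756 2.636
endloop
endfacet
facet normal -0.366 -0.752 -0.548
outer loop
vertex -3.989 -0.637 2.925
vertex -3.311 -0.756 2.636
vertex -3.519 -1.11 3.26
endloop
endfacet
facet normal -0.730 -0.681 0.062
outer loop
vertex -3.989 -0.637 2.925
vertex -3.519 -1.11 3.26
vertex -3.926 -0.637 3.669
endloop
endfacet
facet normal -0.379 0.866 -0.326
outer loop
vertex -3.591 -0.064 2.66
vertex -3.971 0.01 3.299
vertex -3.281 0.29 3.24
endloop
endfacet
facet normal -0.701 0.317 0.639
outer loop
vertex -3.971 0.01 3.299
vertex -3.926 -0.637 3.669
vertex -3.489 -0.064 3.864
endloop
endfacet
facet normal -0.268 -0.752 0.602
outer loop
vertex -3.926 -0.637 3.669
vertex -3.519 -1.11 3.26
vertex -3.209 -0.756 3.84
endloop
endfacet
facet normal 0.319 -0.866 -0.385
outer loop
vertex -3.519 -1.11 3.26
vertex -3.311 -0.756 2.636
vertex -2.829 -0.83 3.201
endloop
endfacet
facet normal 0.251 0.135 -0.959
outer loop
vertex -3.311 -0.756 2.636
vertex -3.591 -0.064 2.66
vertex -2.874 -0.183 2.831
endloop
endfacet
facet normal 0.366 0.752 0.548
outer loop
vertex -2.811 -0.183 3.575
vertex -3.281 0.29 3.24
vertex -3.489 -0.064 3.864
endloop
endfacet
facet normal 0.408 0.134 0.903
outer loop
vertex -2.811 -0.183 3.575
vertex -3.489 -0.064 3.864
vertex -3.209 -0.756 3.84
endloop
endfacet
facet normal 0.798 -0.318 0.512
outer loop
vertex -2.811 -0.183 3.575
vertex -3.209 -0.756 3.84
vertex -2.829 -0.83 3.201
endloop
endfacet
facet normal 0.996 0.021 -0.084
outer loop
vertex -2.811 -0.183 3.575
vertex -2.829 -0.83 3.201
vertex -2.874 -0.183 2.831
endloop
endfacet
facet normal 0.730 0.681 -0.062
outer loop
vertex -2.811 -0.183 3.575
vertex -2.874 -0.183 2.831
vertex -3.281 0.29 3.24
endloop
endfacet
facet normal -0.319 0.866 0.385
outer loop
vertex -3.489 -0.064 3.864
vertex -3.281 0.29 3.24
vertex -3.971 0.01 3.299
endloop
endfacet
facet normal -0.251 -0.135 0.959
outer loop
vertex -3.209 -0.756 3.84
vertex -3.489 -0.064 3.864
vertex -3.926 -0.637 3.669
endloop
endfacet
facet normal 0.379 -0.866 0.326
outer loop
vertex -2.829 -0.83 3.201
vertex -3.209 -0.756 3.84
vertex -3.519 -1.11 3.26
endloop
endfacet
facet normal 0.701 -0.317 -0.639
outer loop
vertex -2.874 -0.183 2.831
vertex -2.829 -0.83 3.201
vertex -3.311 -0.756 2.636
endloop
endfacet
facet normal 0.268 0.752 -0.602
outer loop
vertex -3.281 0.29 3.24
vertex -2.874 -0.183 2.831
vertex -3.591 -0.064 2.66
endloop
endfacet

endsolid


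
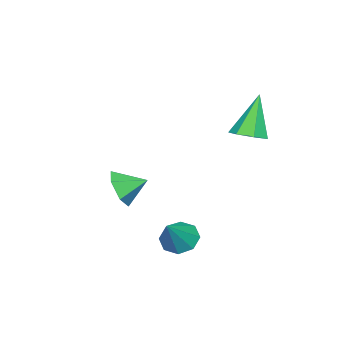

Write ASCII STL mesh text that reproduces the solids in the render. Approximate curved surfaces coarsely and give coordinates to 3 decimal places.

solid 
facet normal 0.458 -0.789 -0.410
outer loop
vertex 0.001 -3.658 0.585
vertex -0.661 -3.681 -0.11
vertex 0.137 -3.159 -0.224
endloop
endfacet
facet normal 0.467 0.715 0.520
outer loop
vertex 0.001 -3.658 0.585
vertex 0.137 -3.159 -0.224
vertex -1.219 -2.719 0.39
endloop
endfacet
facet normal 0.458 -0.789 -0.409
outer loop
vertex 0.137 -3.159 -0.224
vertex -0.661 -3.681 -0.11
vertex -0.525 -3.183 -0.919
endloop
endfacet
facet normal 0.205 0.952 -0.228
outer loop
vertex 0.137 -3.159 -0.224
vertex -0.525 -3.183 -0.919
vertex -1.219 -2.719 0.39
endloop
endfacet
facet normal 0.457 -0.790 -0.409
outer loop
vertex -0.525 -3.183 -0.919
vertex -0.661 -3.681 -0.11
vertex -1.323 -3.705 -0.804
endloop
endfacet
facet normal -0.520 0.680 -0.517
outer loop
vertex -0.525 -3.183 -0.919
vertex -1.323 -3.705 -0.804
vertex -1.219 -2.719 0.39
endloop
endfacet
facet normal 0.458 -0.789 -0.409
outer loop
vertex -1.323 -3.705 -0.804
vertex -0.661 -3.681 -0.11
vertex -1.458 -4.203 0.005
endloop
endfacet
facet normal -0.983 0.173 -0.057
outer loop
vertex -1.323 -3.705 -0.804
vertex -1.458 -4.203 0.005
vertex -1.219 -2.719 0.39
endloop
endfacet
facet normal 0.458 -0.789 -0.410
outer loop
vertex -1.458 -4.203 0.005
vertex -0.661 -3.681 -0.11
vertex -0.796 -4.18 0.7
endloop
endfacet
facet normal -0.722 -0.063 0.689
outer loop
vertex -1.458 -4.203 0.005
vertex -0.796 -4.18 0.7
vertex -1.219 -2.719 0.39
endloop
endfacet
facet normal 0.458 -0.789 -0.410
outer loop
vertex -0.796 -4.18 0.7
vertex -0.661 -3.681 -0.11
vertex 0.001 -3.658 0.585
endloop
endfacet
facet normal 0.004 0.209 0.978
outer loop
vertex -0.796 -4.18 0.7
vertex 0.001 -3.658 0.585
vertex -1.219 -2.719 0.39
endloop
endfacet
facet normal -0.688 -0.075 -0.722
outer loop
vertex 1.336 -0.401 -1.721
vertex 0.775 -0.044 -1.224
vertex 1.328 0.231 -1.779
endloop
endfacet
facet normal 0.944 -0.018 -0.328
outer loop
vertex 1.336 -0.401 -1.721
vertex 1.328 0.231 -1.779
vertex 1.945 0.084 0.004
endloop
endfacet
facet normal -0.688 -0.075 -0.722
outer loop
vertex 1.328 0.231 -1.779
vertex 0.775 -0.044 -1.224
vertex 0.996 0.703 -1.512
endloop
endfacet
facet normal 0.743 0.638 -0.204
outer loop
vertex 1.328 0.231 -1.779
vertex 0.996 0.703 -1.512
vertex 1.945 0.084 0.004
endloop
endfacet
facet normal -0.688 -0.075 -0.722
outer loop
vertex 0.996 0.703 -1.512
vertex 0.775 -0.044 -1.224
vertex 0.535 0.737 -1.076
endloop
endfacet
facet normal 0.271 0.939 0.213
outer loop
vertex 0.996 0.703 -1.512
vertex 0.535 0.737 -1.076
vertex 1.945 0.084 0.004
endloop
endfacet
facet normal -0.688 -0.075 -0.722
outer loop
vertex 0.535 0.737 -1.076
vertex 0.775 -0.044 -1.224
vertex 0.215 0.314 -0.727
endloop
endfacet
facet normal -0.193 0.707 0.680
outer loop
vertex 0.535 0.737 -1.076
vertex 0.215 0.314 -0.727
vertex 1.945 0.084 0.004
endloop
endfacet
facet normal -0.688 -0.075 -0.722
outer loop
vertex 0.215 0.314 -0.727
vertex 0.775 -0.044 -1.224
vertex 0.223 -0.319 -0.669
endloop
endfacet
facet normal -0.379 0.080 0.922
outer loop
vertex 0.215 0.314 -0.727
vertex 0.223 -0.319 -0.669
vertex 1.945 0.084 0.004
endloop
endfacet
facet normal -0.688 -0.075 -0.722
outer loop
vertex 0.223 -0.319 -0.669
vertex 0.775 -0.044 -1.224
vertex 0.554 -0.79 -0.936
endloop
endfacet
facet normal -0.177 -0.577 0.798
outer loop
vertex 0.223 -0.319 -0.669
vertex 0.554 -0.79 -0.936
vertex 1.945 0.084 0.004
endloop
endfacet
facet normal -0.687 -0.075 -0.722
outer loop
vertex 0.554 -0.79 -0.936
vertex 0.775 -0.044 -1.224
vertex 1.015 -0.824 -1.371
endloop
endfacet
facet normal 0.294 -0.877 0.380
outer loop
vertex 0.554 -0.79 -0.936
vertex 1.015 -0.824 -1.371
vertex 1.945 0.084 0.004
endloop
endfacet
facet normal -0.688 -0.076 -0.722
outer loop
vertex 1.015 -0.824 -1.371
vertex 0.775 -0.044 -1.224
vertex 1.336 -0.401 -1.721
endloop
endfacet
facet normal 0.758 -0.646 -0.086
outer loop
vertex 1.015 -0.824 -1.371
vertex 1.336 -0.401 -1.721
vertex 1.945 0.084 0.004
endloop
endfacet
facet normal 0.408 0.011 -0.913
outer loop
vertex -2.62 0.507 3.173
vertex -3.364 0.672 2.843
vertex -2.785 1.205 3.108
endloop
endfacet
facet normal 0.700 0.228 0.677
outer loop
vertex -2.62 0.507 3.173
vertex -2.785 1.205 3.108
vertex -4.236 0.648 4.797
endloop
endfacet
facet normal 0.408 0.011 -0.913
outer loop
vertex -2.785 1.205 3.108
vertex -3.364 0.672 2.843
vertex -3.386 1.501 2.843
endloop
endfacet
facet normal 0.216 0.857 0.468
outer loop
vertex -2.785 1.205 3.108
vertex -3.386 1.501 2.843
vertex -4.236 0.648 4.797
endloop
endfacet
facet normal 0.408 0.011 -0.913
outer loop
vertex -3.386 1.501 2.843
vertex -3.364 0.672 2.843
vertex -3.97 1.173 2.578
endloop
endfacet
facet normal -0.531 0.837 0.134
outer loop
vertex -3.386 1.501 2.843
vertex -3.97 1.173 2.578
vertex -4.236 0.648 4.797
endloop
endfacet
facet normal 0.408 0.011 -0.913
outer loop
vertex -3.97 1.173 2.578
vertex -3.364 0.672 2.843
vertex -4.097 0.467 2.513
endloop
endfacet
facet normal -0.980 0.183 -0.074
outer loop
vertex -3.97 1.173 2.578
vertex -4.097 0.467 2.513
vertex -4.236 0.648 4.797
endloop
endfacet
facet normal 0.408 0.011 -0.913
outer loop
vertex -4.097 0.467 2.513
vertex -3.364 0.672 2.843
vertex -3.672 -0.085 2.696
endloop
endfacet
facet normal -0.792 -0.610 0.000
outer loop
vertex -4.097 0.467 2.513
vertex -3.672 -0.085 2.696
vertex -4.236 0.648 4.797
endloop
endfacet
facet normal 0.408 0.011 -0.913
outer loop
vertex -3.672 -0.085 2.696
vertex -3.364 0.672 2.843
vertex -3.015 -0.067 2.99
endloop
endfacet
facet normal -0.109 -0.947 0.301
outer loop
vertex -3.672 -0.085 2.696
vertex -3.015 -0.067 2.99
vertex -4.236 0.648 4.797
endloop
endfacet
facet normal 0.407 0.011 -0.913
outer loop
vertex -3.015 -0.067 2.99
vertex -3.364 0.672 2.843
vertex -2.62 0.507 3.173
endloop
endfacet
facet normal 0.555 -0.574 0.602
outer loop
vertex -3.015 -0.067 2.99
vertex -2.62 0.507 3.173
vertex -4.236 0.648 4.797
endloop
endfacet

endsolid


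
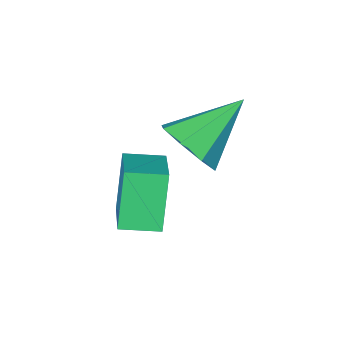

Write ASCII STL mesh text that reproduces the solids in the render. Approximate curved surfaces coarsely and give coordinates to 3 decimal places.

solid 
facet normal 0.834 -0.022 -0.551
outer loop
vertex 2.273 2.623 0.676
vertex 1.865 2.95 0.045
vertex 2.291 3.25 0.678
endloop
endfacet
facet normal 0.161 -0.008 0.987
outer loop
vertex 2.273 2.623 0.676
vertex 2.291 3.25 0.678
vertex 0.455 2.99 0.975
endloop
endfacet
facet normal 0.834 -0.023 -0.551
outer loop
vertex 2.291 3.25 0.678
vertex 1.865 2.95 0.045
vertex 2.06 3.702 0.309
endloop
endfacet
facet normal 0.033 0.642 0.766
outer loop
vertex 2.291 3.25 0.678
vertex 2.06 3.702 0.309
vertex 0.455 2.99 0.975
endloop
endfacet
facet normal 0.835 -0.023 -0.550
outer loop
vertex 2.06 3.702 0.309
vertex 1.865 2.95 0.045
vertex 1.715 3.714 -0.215
endloop
endfacet
facet normal -0.314 0.922 0.228
outer loop
vertex 2.06 3.702 0.309
vertex 1.715 3.714 -0.215
vertex 0.455 2.99 0.975
endloop
endfacet
facet normal 0.834 -0.024 -0.551
outer loop
vertex 1.715 3.714 -0.215
vertex 1.865 2.95 0.045
vertex 1.457 3.278 -0.587
endloop
endfacet
facet normal -0.677 0.667 -0.312
outer loop
vertex 1.715 3.714 -0.215
vertex 1.457 3.278 -0.587
vertex 0.455 2.99 0.975
endloop
endfacet
facet normal 0.835 -0.022 -0.550
outer loop
vertex 1.457 3.278 -0.587
vertex 1.865 2.95 0.045
vertex 1.439 2.651 -0.589
endloop
endfacet
facet normal -0.844 0.026 -0.536
outer loop
vertex 1.457 3.278 -0.587
vertex 1.439 2.651 -0.589
vertex 0.455 2.99 0.975
endloop
endfacet
facet normal 0.835 -0.023 -0.550
outer loop
vertex 1.439 2.651 -0.589
vertex 1.865 2.95 0.045
vertex 1.67 2.199 -0.219
endloop
endfacet
facet normal -0.716 -0.624 -0.315
outer loop
vertex 1.439 2.651 -0.589
vertex 1.67 2.199 -0.219
vertex 0.455 2.99 0.975
endloop
endfacet
facet normal 0.834 -0.023 -0.551
outer loop
vertex 1.67 2.199 -0.219
vertex 1.865 2.95 0.045
vertex 2.015 2.187 0.304
endloop
endfacet
facet normal -0.369 -0.902 0.223
outer loop
vertex 1.67 2.199 -0.219
vertex 2.015 2.187 0.304
vertex 0.455 2.99 0.975
endloop
endfacet
facet normal 0.834 -0.023 -0.551
outer loop
vertex 2.015 2.187 0.304
vertex 1.865 2.95 0.045
vertex 2.273 2.623 0.676
endloop
endfacet
facet normal -0.005 -0.647 0.762
outer loop
vertex 2.015 2.187 0.304
vertex 2.273 2.623 0.676
vertex 0.455 2.99 0.975
endloop
endfacet
facet normal -0.824 0.557 -0.108
outer loop
vertex 2.182 2.596 -0.343
vertex 2.766 3.549 0.119
vertex 2.628 2.989 -1.72
endloop
endfacet
facet normal -0.483 -0.788 -0.381
outer loop
vertex 3.394 2.471 -1.619
vertex 2.182 2.596 -0.343
vertex 2.628 2.989 -1.72
endloop
endfacet
facet normal -0.823 0.558 -0.108
outer loop
vertex 2.628 2.989 -1.72
vertex 2.766 3.549 0.119
vertex 3.213 3.942 -1.258
endloop
endfacet
facet normal 0.298 0.262 -0.918
outer loop
vertex 3.213 3.942 -1.258
vertex 3.394 2.471 -1.619
vertex 2.628 2.989 -1.72
endloop
endfacet
facet normal -0.298 -0.262 0.918
outer loop
vertex 2.182 2.596 -0.343
vertex 3.532 3.031 0.22
vertex 2.766 3.549 0.119
endloop
endfacet
facet normal -0.483 -0.788 -0.382
outer loop
vertex 2.947 2.078 -0.242
vertex 2.182 2.596 -0.343
vertex 3.394 2.471 -1.619
endloop
endfacet
facet normal -0.298 -0.262 0.918
outer loop
vertex 2.947 2.078 -0.242
vertex 3.532 3.031 0.22
vertex 2.182 2.596 -0.343
endloop
endfacet
facet normal 0.483 0.788 0.382
outer loop
vertex 2.766 3.549 0.119
vertex 3.532 3.031 0.22
vertex 3.213 3.942 -1.258
endloop
endfacet
facet normal 0.299 0.262 -0.918
outer loop
vertex 3.978 3.424 -1.157
vertex 3.394 2.471 -1.619
vertex 3.213 3.942 -1.258
endloop
endfacet
facet normal 0.483 0.788 0.381
outer loop
vertex 3.213 3.942 -1.258
vertex 3.532 3.031 0.22
vertex 3.978 3.424 -1.157
endloop
endfacet
facet normal 0.823 -0.557 0.108
outer loop
vertex 3.978 3.424 -1.157
vertex 2.947 2.078 -0.242
vertex 3.394 2.471 -1.619
endloop
endfacet
facet normal 0.823 -0.557 0.108
outer loop
vertex 3.532 3.031 0.22
vertex 2.947 2.078 -0.242
vertex 3.978 3.424 -1.157
endloop
endfacet

endsolid


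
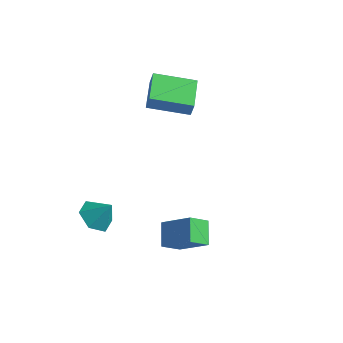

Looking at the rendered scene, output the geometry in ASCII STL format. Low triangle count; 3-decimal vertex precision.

solid 
facet normal -0.414 -0.657 0.630
outer loop
vertex 1.724 -1.144 -1.307
vertex 0.362 -1.298 -2.362
vertex 2.281 -2.057 -1.893
endloop
endfacet
facet normal 0.787 0.089 0.610
outer loop
vertex 2.758 -1.302 -2.618
vertex 1.724 -1.144 -1.307
vertex 2.281 -2.057 -1.893
endloop
endfacet
facet normal -0.414 -0.657 0.630
outer loop
vertex 2.281 -2.057 -1.893
vertex 0.362 -1.298 -2.362
vertex 0.919 -2.211 -2.948
endloop
endfacet
facet normal 0.456 -0.749 -0.480
outer loop
vertex 0.919 -2.211 -2.948
vertex 2.758 -1.302 -2.618
vertex 2.281 -2.057 -1.893
endloop
endfacet
facet normal -0.456 0.749 0.480
outer loop
vertex 1.724 -1.144 -1.307
vertex 0.839 -0.543 -3.087
vertex 0.362 -1.298 -2.362
endloop
endfacet
facet normal 0.787 0.089 0.610
outer loop
vertex 2.201 -0.389 -2.032
vertex 1.724 -1.144 -1.307
vertex 2.758 -1.302 -2.618
endloop
endfacet
facet normal -0.456 0.749 0.480
outer loop
vertex 2.201 -0.389 -2.032
vertex 0.839 -0.543 -3.087
vertex 1.724 -1.144 -1.307
endloop
endfacet
facet normal -0.787 -0.089 -0.610
outer loop
vertex 0.362 -1.298 -2.362
vertex 0.839 -0.543 -3.087
vertex 0.919 -2.211 -2.948
endloop
endfacet
facet normal 0.456 -0.749 -0.480
outer loop
vertex 1.396 -1.456 -3.673
vertex 2.758 -1.302 -2.618
vertex 0.919 -2.211 -2.948
endloop
endfacet
facet normal -0.787 -0.089 -0.610
outer loop
vertex 0.919 -2.211 -2.948
vertex 0.839 -0.543 -3.087
vertex 1.396 -1.456 -3.673
endloop
endfacet
facet normal 0.414 0.657 -0.630
outer loop
vertex 1.396 -1.456 -3.673
vertex 2.201 -0.389 -2.032
vertex 2.758 -1.302 -2.618
endloop
endfacet
facet normal 0.414 0.657 -0.630
outer loop
vertex 0.839 -0.543 -3.087
vertex 2.201 -0.389 -2.032
vertex 1.396 -1.456 -3.673
endloop
endfacet
facet normal -0.550 -0.243 -0.799
outer loop
vertex -2.2 -1.897 -4.053
vertex -2.937 -1.544 -3.653
vertex -2.408 -1.02 -4.177
endloop
endfacet
facet normal 0.973 0.220 -0.074
outer loop
vertex -2.2 -1.897 -4.053
vertex -2.408 -1.02 -4.177
vertex -2.243 -1.236 -2.647
endloop
endfacet
facet normal -0.550 -0.244 -0.799
outer loop
vertex -2.408 -1.02 -4.177
vertex -2.937 -1.544 -3.653
vertex -3.146 -0.667 -3.777
endloop
endfacet
facet normal 0.463 0.883 0.075
outer loop
vertex -2.408 -1.02 -4.177
vertex -3.146 -0.667 -3.777
vertex -2.243 -1.236 -2.647
endloop
endfacet
facet normal -0.550 -0.244 -0.799
outer loop
vertex -3.146 -0.667 -3.777
vertex -2.937 -1.544 -3.653
vertex -3.674 -1.191 -3.253
endloop
endfacet
facet normal -0.217 0.791 0.572
outer loop
vertex -3.146 -0.667 -3.777
vertex -3.674 -1.191 -3.253
vertex -2.243 -1.236 -2.647
endloop
endfacet
facet normal -0.550 -0.244 -0.799
outer loop
vertex -3.674 -1.191 -3.253
vertex -2.937 -1.544 -3.653
vertex -3.465 -2.068 -3.129
endloop
endfacet
facet normal -0.389 0.038 0.921
outer loop
vertex -3.674 -1.191 -3.253
vertex -3.465 -2.068 -3.129
vertex -2.243 -1.236 -2.647
endloop
endfacet
facet normal -0.550 -0.244 -0.799
outer loop
vertex -3.465 -2.068 -3.129
vertex -2.937 -1.544 -3.653
vertex -2.728 -2.421 -3.529
endloop
endfacet
facet normal 0.120 -0.624 0.772
outer loop
vertex -3.465 -2.068 -3.129
vertex -2.728 -2.421 -3.529
vertex -2.243 -1.236 -2.647
endloop
endfacet
facet normal -0.550 -0.244 -0.799
outer loop
vertex -2.728 -2.421 -3.529
vertex -2.937 -1.544 -3.653
vertex -2.2 -1.897 -4.053
endloop
endfacet
facet normal 0.801 -0.532 0.275
outer loop
vertex -2.728 -2.421 -3.529
vertex -2.2 -1.897 -4.053
vertex -2.243 -1.236 -2.647
endloop
endfacet
facet normal -0.872 -0.447 0.200
outer loop
vertex -2.63 2.597 1.705
vertex -3.341 4.089 1.943
vertex -2.834 2.63 0.891
endloop
endfacet
facet normal 0.426 -0.894 -0.143
outer loop
vertex -1.039 3.551 0.477
vertex -2.63 2.597 1.705
vertex -2.834 2.63 0.891
endloop
endfacet
facet normal -0.872 -0.447 0.200
outer loop
vertex -2.834 2.63 0.891
vertex -3.341 4.089 1.943
vertex -3.545 4.122 1.129
endloop
endfacet
facet normal -0.243 0.039 -0.969
outer loop
vertex -3.545 4.122 1.129
vertex -1.039 3.551 0.477
vertex -2.834 2.63 0.891
endloop
endfacet
facet normal 0.243 -0.039 0.969
outer loop
vertex -2.63 2.597 1.705
vertex -1.546 5.01 1.529
vertex -3.341 4.089 1.943
endloop
endfacet
facet normal 0.426 -0.894 -0.143
outer loop
vertex -0.835 3.518 1.291
vertex -2.63 2.597 1.705
vertex -1.039 3.551 0.477
endloop
endfacet
facet normal 0.243 -0.039 0.969
outer loop
vertex -0.835 3.518 1.291
vertex -1.546 5.01 1.529
vertex -2.63 2.597 1.705
endloop
endfacet
facet normal -0.426 0.894 0.143
outer loop
vertex -3.341 4.089 1.943
vertex -1.546 5.01 1.529
vertex -3.545 4.122 1.129
endloop
endfacet
facet normal -0.243 0.039 -0.969
outer loop
vertex -1.75 5.043 0.715
vertex -1.039 3.551 0.477
vertex -3.545 4.122 1.129
endloop
endfacet
facet normal -0.426 0.894 0.143
outer loop
vertex -3.545 4.122 1.129
vertex -1.546 5.01 1.529
vertex -1.75 5.043 0.715
endloop
endfacet
facet normal 0.872 0.447 -0.200
outer loop
vertex -1.75 5.043 0.715
vertex -0.835 3.518 1.291
vertex -1.039 3.551 0.477
endloop
endfacet
facet normal 0.872 0.447 -0.200
outer loop
vertex -1.546 5.01 1.529
vertex -0.835 3.518 1.291
vertex -1.75 5.043 0.715
endloop
endfacet

endsolid


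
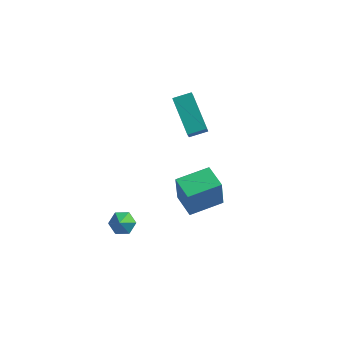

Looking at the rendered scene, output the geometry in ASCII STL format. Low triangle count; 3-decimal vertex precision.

solid 
facet normal -0.124 0.625 -0.771
outer loop
vertex 0.289 0.181 -3.248
vertex -0.321 -0.003 -3.299
vertex -0.167 0.491 -2.923
endloop
endfacet
facet normal 0.675 0.277 0.683
outer loop
vertex 0.289 0.181 -3.248
vertex -0.167 0.491 -2.923
vertex -0.179 -0.717 -2.421
endloop
endfacet
facet normal -0.125 0.625 -0.770
outer loop
vertex -0.167 0.491 -2.923
vertex -0.321 -0.003 -3.299
vertex -0.777 0.306 -2.974
endloop
endfacet
facet normal -0.190 0.378 0.906
outer loop
vertex -0.167 0.491 -2.923
vertex -0.777 0.306 -2.974
vertex -0.179 -0.717 -2.421
endloop
endfacet
facet normal -0.125 0.625 -0.770
outer loop
vertex -0.777 0.306 -2.974
vertex -0.321 -0.003 -3.299
vertex -0.932 -0.188 -3.35
endloop
endfacet
facet normal -0.811 -0.171 0.560
outer loop
vertex -0.777 0.306 -2.974
vertex -0.932 -0.188 -3.35
vertex -0.179 -0.717 -2.421
endloop
endfacet
facet normal -0.125 0.625 -0.770
outer loop
vertex -0.932 -0.188 -3.35
vertex -0.321 -0.003 -3.299
vertex -0.476 -0.497 -3.675
endloop
endfacet
facet normal -0.566 -0.824 -0.011
outer loop
vertex -0.932 -0.188 -3.35
vertex -0.476 -0.497 -3.675
vertex -0.179 -0.717 -2.421
endloop
endfacet
facet normal -0.124 0.625 -0.770
outer loop
vertex -0.476 -0.497 -3.675
vertex -0.321 -0.003 -3.299
vertex 0.135 -0.313 -3.624
endloop
endfacet
facet normal 0.298 -0.926 -0.233
outer loop
vertex -0.476 -0.497 -3.675
vertex 0.135 -0.313 -3.624
vertex -0.179 -0.717 -2.421
endloop
endfacet
facet normal -0.124 0.625 -0.771
outer loop
vertex 0.135 -0.313 -3.624
vertex -0.321 -0.003 -3.299
vertex 0.289 0.181 -3.248
endloop
endfacet
facet normal 0.920 -0.374 0.115
outer loop
vertex 0.135 -0.313 -3.624
vertex 0.289 0.181 -3.248
vertex -0.179 -0.717 -2.421
endloop
endfacet
facet normal -0.699 0.713 0.047
outer loop
vertex 2.201 0.09 1.004
vertex 3.379 1.236 1.147
vertex 2.246 0.235 -0.528
endloop
endfacet
facet normal -0.714 -0.695 -0.087
outer loop
vertex 3.121 -0.656 -0.587
vertex 2.201 0.09 1.004
vertex 2.246 0.235 -0.528
endloop
endfacet
facet normal -0.699 0.713 0.047
outer loop
vertex 2.246 0.235 -0.528
vertex 3.379 1.236 1.147
vertex 3.424 1.381 -0.385
endloop
endfacet
facet normal 0.029 0.094 -0.995
outer loop
vertex 3.424 1.381 -0.385
vertex 3.121 -0.656 -0.587
vertex 2.246 0.235 -0.528
endloop
endfacet
facet normal -0.029 -0.094 0.995
outer loop
vertex 2.201 0.09 1.004
vertex 4.254 0.345 1.088
vertex 3.379 1.236 1.147
endloop
endfacet
facet normal -0.714 -0.695 -0.087
outer loop
vertex 3.076 -0.801 0.945
vertex 2.201 0.09 1.004
vertex 3.121 -0.656 -0.587
endloop
endfacet
facet normal -0.029 -0.094 0.995
outer loop
vertex 3.076 -0.801 0.945
vertex 4.254 0.345 1.088
vertex 2.201 0.09 1.004
endloop
endfacet
facet normal 0.714 0.695 0.087
outer loop
vertex 3.379 1.236 1.147
vertex 4.254 0.345 1.088
vertex 3.424 1.381 -0.385
endloop
endfacet
facet normal 0.029 0.094 -0.995
outer loop
vertex 4.299 0.49 -0.444
vertex 3.121 -0.656 -0.587
vertex 3.424 1.381 -0.385
endloop
endfacet
facet normal 0.714 0.695 0.087
outer loop
vertex 3.424 1.381 -0.385
vertex 4.254 0.345 1.088
vertex 4.299 0.49 -0.444
endloop
endfacet
facet normal 0.699 -0.713 -0.047
outer loop
vertex 4.299 0.49 -0.444
vertex 3.076 -0.801 0.945
vertex 3.121 -0.656 -0.587
endloop
endfacet
facet normal 0.699 -0.713 -0.047
outer loop
vertex 4.254 0.345 1.088
vertex 3.076 -0.801 0.945
vertex 4.299 0.49 -0.444
endloop
endfacet
facet normal -0.816 -0.520 -0.251
outer loop
vertex 1.006 3.139 3.626
vertex 0.9 3.684 2.842
vertex 2.157 1.843 2.569
endloop
endfacet
facet normal 0.110 -0.568 0.816
outer loop
vertex 2.9 2.316 2.798
vertex 1.006 3.139 3.626
vertex 2.157 1.843 2.569
endloop
endfacet
facet normal -0.816 -0.520 -0.251
outer loop
vertex 2.157 1.843 2.569
vertex 0.9 3.684 2.842
vertex 2.051 2.388 1.786
endloop
endfacet
facet normal 0.567 -0.638 -0.521
outer loop
vertex 2.051 2.388 1.786
vertex 2.9 2.316 2.798
vertex 2.157 1.843 2.569
endloop
endfacet
facet normal -0.567 0.639 0.521
outer loop
vertex 1.006 3.139 3.626
vertex 1.643 4.157 3.071
vertex 0.9 3.684 2.842
endloop
endfacet
facet normal 0.110 -0.567 0.816
outer loop
vertex 1.749 3.612 3.854
vertex 1.006 3.139 3.626
vertex 2.9 2.316 2.798
endloop
endfacet
facet normal -0.566 0.638 0.521
outer loop
vertex 1.749 3.612 3.854
vertex 1.643 4.157 3.071
vertex 1.006 3.139 3.626
endloop
endfacet
facet normal -0.110 0.567 -0.816
outer loop
vertex 0.9 3.684 2.842
vertex 1.643 4.157 3.071
vertex 2.051 2.388 1.786
endloop
endfacet
facet normal 0.566 -0.639 -0.521
outer loop
vertex 2.794 2.861 2.014
vertex 2.9 2.316 2.798
vertex 2.051 2.388 1.786
endloop
endfacet
facet normal -0.111 0.567 -0.816
outer loop
vertex 2.051 2.388 1.786
vertex 1.643 4.157 3.071
vertex 2.794 2.861 2.014
endloop
endfacet
facet normal 0.816 0.520 0.251
outer loop
vertex 2.794 2.861 2.014
vertex 1.749 3.612 3.854
vertex 2.9 2.316 2.798
endloop
endfacet
facet normal 0.816 0.520 0.251
outer loop
vertex 1.643 4.157 3.071
vertex 1.749 3.612 3.854
vertex 2.794 2.861 2.014
endloop
endfacet

endsolid


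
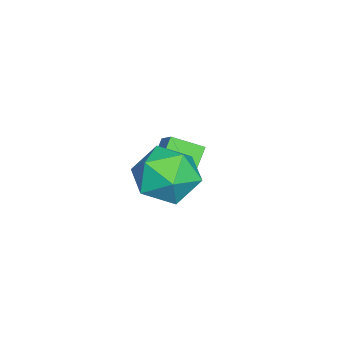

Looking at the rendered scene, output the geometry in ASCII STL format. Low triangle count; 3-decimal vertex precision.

solid 
facet normal -0.551 0.806 -0.216
outer loop
vertex 1.208 3.015 -2.007
vertex 0.768 3.031 -0.825
vertex 1.817 3.67 -1.117
endloop
endfacet
facet normal 0.043 0.790 -0.611
outer loop
vertex 1.208 3.015 -2.007
vertex 1.817 3.67 -1.117
vertex 2.468 2.987 -1.954
endloop
endfacet
facet normal 0.045 0.181 -0.982
outer loop
vertex 1.208 3.015 -2.007
vertex 2.468 2.987 -1.954
vertex 1.823 1.926 -2.179
endloop
endfacet
facet normal -0.548 -0.180 -0.817
outer loop
vertex 1.208 3.015 -2.007
vertex 1.823 1.926 -2.179
vertex 0.772 1.954 -1.481
endloop
endfacet
facet normal -0.916 0.206 -0.344
outer loop
vertex 1.208 3.015 -2.007
vertex 0.772 1.954 -1.481
vertex 0.768 3.031 -0.825
endloop
endfacet
facet normal 0.603 0.780 -0.168
outer loop
vertex 2.468 2.987 -1.954
vertex 1.817 3.67 -1.117
vertex 2.808 2.986 -0.739
endloop
endfacet
facet normal -0.360 0.806 0.471
outer loop
vertex 1.817 3.67 -1.117
vertex 0.768 3.031 -0.825
vertex 1.757 3.014 -0.041
endloop
endfacet
facet normal -0.950 -0.165 0.266
outer loop
vertex 0.768 3.031 -0.825
vertex 0.772 1.954 -1.481
vertex 1.112 1.953 -0.266
endloop
endfacet
facet normal -0.354 -0.790 -0.501
outer loop
vertex 0.772 1.954 -1.481
vertex 1.823 1.926 -2.179
vertex 1.763 1.27 -1.103
endloop
endfacet
facet normal 0.606 -0.205 -0.769
outer loop
vertex 1.823 1.926 -2.179
vertex 2.468 2.987 -1.954
vertex 2.812 1.909 -1.395
endloop
endfacet
facet normal 0.548 0.180 0.817
outer loop
vertex 2.372 1.925 -0.213
vertex 2.808 2.986 -0.739
vertex 1.757 3.014 -0.041
endloop
endfacet
facet normal -0.045 -0.181 0.982
outer loop
vertex 2.372 1.925 -0.213
vertex 1.757 3.014 -0.041
vertex 1.112 1.953 -0.266
endloop
endfacet
facet normal -0.043 -0.790 0.611
outer loop
vertex 2.372 1.925 -0.213
vertex 1.112 1.953 -0.266
vertex 1.763 1.27 -1.103
endloop
endfacet
facet normal 0.551 -0.806 0.216
outer loop
vertex 2.372 1.925 -0.213
vertex 1.763 1.27 -1.103
vertex 2.812 1.909 -1.395
endloop
endfacet
facet normal 0.916 -0.206 0.344
outer loop
vertex 2.372 1.925 -0.213
vertex 2.812 1.909 -1.395
vertex 2.808 2.986 -0.739
endloop
endfacet
facet normal 0.354 0.790 0.501
outer loop
vertex 1.757 3.014 -0.041
vertex 2.808 2.986 -0.739
vertex 1.817 3.67 -1.117
endloop
endfacet
facet normal -0.606 0.205 0.769
outer loop
vertex 1.112 1.953 -0.266
vertex 1.757 3.014 -0.041
vertex 0.768 3.031 -0.825
endloop
endfacet
facet normal -0.603 -0.780 0.168
outer loop
vertex 1.763 1.27 -1.103
vertex 1.112 1.953 -0.266
vertex 0.772 1.954 -1.481
endloop
endfacet
facet normal 0.360 -0.806 -0.471
outer loop
vertex 2.812 1.909 -1.395
vertex 1.763 1.27 -1.103
vertex 1.823 1.926 -2.179
endloop
endfacet
facet normal 0.950 0.165 -0.266
outer loop
vertex 2.808 2.986 -0.739
vertex 2.812 1.909 -1.395
vertex 2.468 2.987 -1.954
endloop
endfacet
facet normal -0.648 -0.458 -0.609
outer loop
vertex -2.438 1.062 -2.519
vertex -2.75 2.199 -3.043
vertex -1.441 0.902 -3.459
endloop
endfacet
facet normal 0.242 -0.881 0.406
outer loop
vertex -0.65 1.461 -2.717
vertex -2.438 1.062 -2.519
vertex -1.441 0.902 -3.459
endloop
endfacet
facet normal -0.648 -0.459 -0.608
outer loop
vertex -1.441 0.902 -3.459
vertex -2.75 2.199 -3.043
vertex -1.753 2.038 -3.984
endloop
endfacet
facet normal 0.722 -0.117 -0.682
outer loop
vertex -1.753 2.038 -3.984
vertex -0.65 1.461 -2.717
vertex -1.441 0.902 -3.459
endloop
endfacet
facet normal -0.722 0.116 0.682
outer loop
vertex -2.438 1.062 -2.519
vertex -1.959 2.758 -2.301
vertex -2.75 2.199 -3.043
endloop
endfacet
facet normal 0.242 -0.881 0.407
outer loop
vertex -1.647 1.622 -1.776
vertex -2.438 1.062 -2.519
vertex -0.65 1.461 -2.717
endloop
endfacet
facet normal -0.723 0.116 0.681
outer loop
vertex -1.647 1.622 -1.776
vertex -1.959 2.758 -2.301
vertex -2.438 1.062 -2.519
endloop
endfacet
facet normal -0.241 0.881 -0.407
outer loop
vertex -2.75 2.199 -3.043
vertex -1.959 2.758 -2.301
vertex -1.753 2.038 -3.984
endloop
endfacet
facet normal 0.722 -0.116 -0.682
outer loop
vertex -0.962 2.598 -3.241
vertex -0.65 1.461 -2.717
vertex -1.753 2.038 -3.984
endloop
endfacet
facet normal -0.242 0.881 -0.407
outer loop
vertex -1.753 2.038 -3.984
vertex -1.959 2.758 -2.301
vertex -0.962 2.598 -3.241
endloop
endfacet
facet normal 0.648 0.458 0.608
outer loop
vertex -0.962 2.598 -3.241
vertex -1.647 1.622 -1.776
vertex -0.65 1.461 -2.717
endloop
endfacet
facet normal 0.647 0.459 0.608
outer loop
vertex -1.959 2.758 -2.301
vertex -1.647 1.622 -1.776
vertex -0.962 2.598 -3.241
endloop
endfacet

endsolid


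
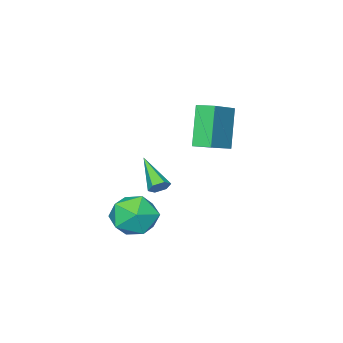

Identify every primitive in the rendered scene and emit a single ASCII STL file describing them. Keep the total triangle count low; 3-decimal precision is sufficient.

solid 
facet normal 0.272 0.784 -0.558
outer loop
vertex 3.278 -2.467 -0.672
vertex 2.838 -2.509 -0.946
vertex 2.852 -2.211 -0.52
endloop
endfacet
facet normal 0.427 0.184 0.885
outer loop
vertex 3.278 -2.467 -0.672
vertex 2.852 -2.211 -0.52
vertex 2.322 -3.991 0.106
endloop
endfacet
facet normal 0.272 0.784 -0.558
outer loop
vertex 2.852 -2.211 -0.52
vertex 2.838 -2.509 -0.946
vertex 2.412 -2.253 -0.794
endloop
endfacet
facet normal -0.509 0.416 0.753
outer loop
vertex 2.852 -2.211 -0.52
vertex 2.412 -2.253 -0.794
vertex 2.322 -3.991 0.106
endloop
endfacet
facet normal 0.273 0.785 -0.556
outer loop
vertex 2.412 -2.253 -0.794
vertex 2.838 -2.509 -0.946
vertex 2.398 -2.55 -1.22
endloop
endfacet
facet normal -0.999 0.050 -0.002
outer loop
vertex 2.412 -2.253 -0.794
vertex 2.398 -2.55 -1.22
vertex 2.322 -3.991 0.106
endloop
endfacet
facet normal 0.274 0.784 -0.557
outer loop
vertex 2.398 -2.55 -1.22
vertex 2.838 -2.509 -0.946
vertex 2.824 -2.807 -1.372
endloop
endfacet
facet normal -0.554 -0.548 -0.627
outer loop
vertex 2.398 -2.55 -1.22
vertex 2.824 -2.807 -1.372
vertex 2.322 -3.991 0.106
endloop
endfacet
facet normal 0.272 0.784 -0.558
outer loop
vertex 2.824 -2.807 -1.372
vertex 2.838 -2.509 -0.946
vertex 3.264 -2.765 -1.098
endloop
endfacet
facet normal 0.383 -0.780 -0.495
outer loop
vertex 2.824 -2.807 -1.372
vertex 3.264 -2.765 -1.098
vertex 2.322 -3.991 0.106
endloop
endfacet
facet normal 0.272 0.784 -0.558
outer loop
vertex 3.264 -2.765 -1.098
vertex 2.838 -2.509 -0.946
vertex 3.278 -2.467 -0.672
endloop
endfacet
facet normal 0.872 -0.414 0.261
outer loop
vertex 3.264 -2.765 -1.098
vertex 3.278 -2.467 -0.672
vertex 2.322 -3.991 0.106
endloop
endfacet
facet normal -0.713 0.409 0.569
outer loop
vertex 2.547 -3.229 -2.317
vertex 3.375 -2.983 -1.456
vertex 3.145 -2.166 -2.332
endloop
endfacet
facet normal -0.866 0.485 -0.124
outer loop
vertex 2.547 -3.229 -2.317
vertex 3.145 -2.166 -2.332
vertex 2.954 -2.773 -3.373
endloop
endfacet
facet normal -0.894 -0.165 -0.416
outer loop
vertex 2.547 -3.229 -2.317
vertex 2.954 -2.773 -3.373
vertex 3.066 -3.965 -3.14
endloop
endfacet
facet normal -0.760 -0.643 0.096
outer loop
vertex 2.547 -3.229 -2.317
vertex 3.066 -3.965 -3.14
vertex 3.326 -4.095 -1.956
endloop
endfacet
facet normal -0.648 -0.289 0.705
outer loop
vertex 2.547 -3.229 -2.317
vertex 3.326 -4.095 -1.956
vertex 3.375 -2.983 -1.456
endloop
endfacet
facet normal -0.328 0.841 -0.430
outer loop
vertex 2.954 -2.773 -3.373
vertex 3.145 -2.166 -2.332
vertex 4.034 -2.245 -3.164
endloop
endfacet
facet normal -0.081 0.718 0.691
outer loop
vertex 3.145 -2.166 -2.332
vertex 3.375 -2.983 -1.456
vertex 4.294 -2.375 -1.98
endloop
endfacet
facet normal 0.025 -0.411 0.911
outer loop
vertex 3.375 -2.983 -1.456
vertex 3.326 -4.095 -1.956
vertex 4.406 -3.567 -1.747
endloop
endfacet
facet normal -0.157 -0.985 -0.074
outer loop
vertex 3.326 -4.095 -1.956
vertex 3.066 -3.965 -3.14
vertex 4.215 -4.174 -2.788
endloop
endfacet
facet normal -0.375 -0.212 -0.903
outer loop
vertex 3.066 -3.965 -3.14
vertex 2.954 -2.773 -3.373
vertex 3.985 -3.357 -3.664
endloop
endfacet
facet normal 0.760 0.643 -0.096
outer loop
vertex 4.813 -3.111 -2.803
vertex 4.034 -2.245 -3.164
vertex 4.294 -2.375 -1.98
endloop
endfacet
facet normal 0.894 0.165 0.416
outer loop
vertex 4.813 -3.111 -2.803
vertex 4.294 -2.375 -1.98
vertex 4.406 -3.567 -1.747
endloop
endfacet
facet normal 0.866 -0.485 0.124
outer loop
vertex 4.813 -3.111 -2.803
vertex 4.406 -3.567 -1.747
vertex 4.215 -4.174 -2.788
endloop
endfacet
facet normal 0.713 -0.409 -0.569
outer loop
vertex 4.813 -3.111 -2.803
vertex 4.215 -4.174 -2.788
vertex 3.985 -3.357 -3.664
endloop
endfacet
facet normal 0.648 0.289 -0.705
outer loop
vertex 4.813 -3.111 -2.803
vertex 3.985 -3.357 -3.664
vertex 4.034 -2.245 -3.164
endloop
endfacet
facet normal 0.157 0.985 0.074
outer loop
vertex 4.294 -2.375 -1.98
vertex 4.034 -2.245 -3.164
vertex 3.145 -2.166 -2.332
endloop
endfacet
facet normal 0.375 0.212 0.903
outer loop
vertex 4.406 -3.567 -1.747
vertex 4.294 -2.375 -1.98
vertex 3.375 -2.983 -1.456
endloop
endfacet
facet normal 0.328 -0.841 0.430
outer loop
vertex 4.215 -4.174 -2.788
vertex 4.406 -3.567 -1.747
vertex 3.326 -4.095 -1.956
endloop
endfacet
facet normal 0.081 -0.718 -0.691
outer loop
vertex 3.985 -3.357 -3.664
vertex 4.215 -4.174 -2.788
vertex 3.066 -3.965 -3.14
endloop
endfacet
facet normal -0.025 0.411 -0.911
outer loop
vertex 4.034 -2.245 -3.164
vertex 3.985 -3.357 -3.664
vertex 2.954 -2.773 -3.373
endloop
endfacet
facet normal -0.866 -0.248 -0.434
outer loop
vertex -0.959 -2.906 2.375
vertex -1.251 -2.095 2.494
vertex -0.147 -2.329 0.425
endloop
endfacet
facet normal 0.335 -0.932 -0.136
outer loop
vertex 1.611 -1.825 1.306
vertex -0.959 -2.906 2.375
vertex -0.147 -2.329 0.425
endloop
endfacet
facet normal -0.866 -0.248 -0.434
outer loop
vertex -0.147 -2.329 0.425
vertex -1.251 -2.095 2.494
vertex -0.439 -1.518 0.544
endloop
endfacet
facet normal 0.371 0.264 -0.890
outer loop
vertex -0.439 -1.518 0.544
vertex 1.611 -1.825 1.306
vertex -0.147 -2.329 0.425
endloop
endfacet
facet normal -0.371 -0.264 0.890
outer loop
vertex -0.959 -2.906 2.375
vertex 0.507 -1.591 3.375
vertex -1.251 -2.095 2.494
endloop
endfacet
facet normal 0.335 -0.932 -0.136
outer loop
vertex 0.799 -2.402 3.256
vertex -0.959 -2.906 2.375
vertex 1.611 -1.825 1.306
endloop
endfacet
facet normal -0.371 -0.264 0.890
outer loop
vertex 0.799 -2.402 3.256
vertex 0.507 -1.591 3.375
vertex -0.959 -2.906 2.375
endloop
endfacet
facet normal -0.335 0.932 0.136
outer loop
vertex -1.251 -2.095 2.494
vertex 0.507 -1.591 3.375
vertex -0.439 -1.518 0.544
endloop
endfacet
facet normal 0.371 0.264 -0.890
outer loop
vertex 1.319 -1.014 1.425
vertex 1.611 -1.825 1.306
vertex -0.439 -1.518 0.544
endloop
endfacet
facet normal -0.335 0.932 0.136
outer loop
vertex -0.439 -1.518 0.544
vertex 0.507 -1.591 3.375
vertex 1.319 -1.014 1.425
endloop
endfacet
facet normal 0.866 0.248 0.434
outer loop
vertex 1.319 -1.014 1.425
vertex 0.799 -2.402 3.256
vertex 1.611 -1.825 1.306
endloop
endfacet
facet normal 0.866 0.248 0.434
outer loop
vertex 0.507 -1.591 3.375
vertex 0.799 -2.402 3.256
vertex 1.319 -1.014 1.425
endloop
endfacet

endsolid
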